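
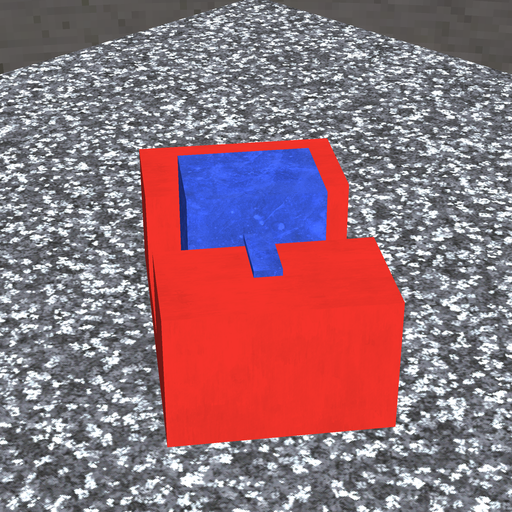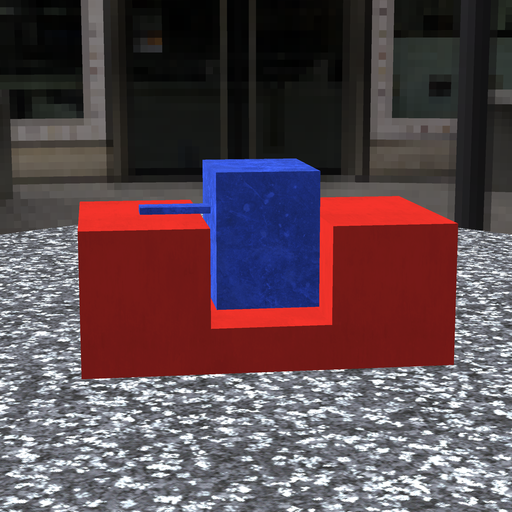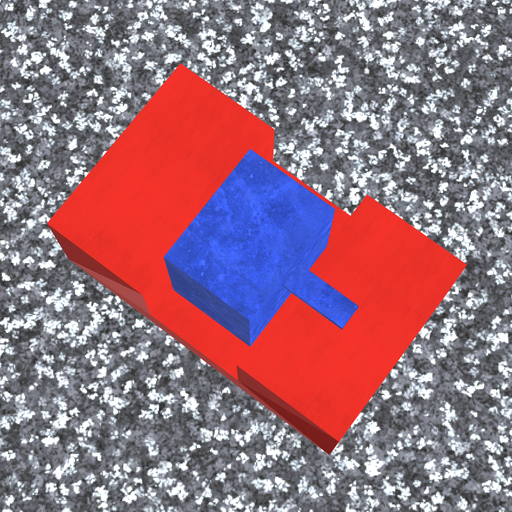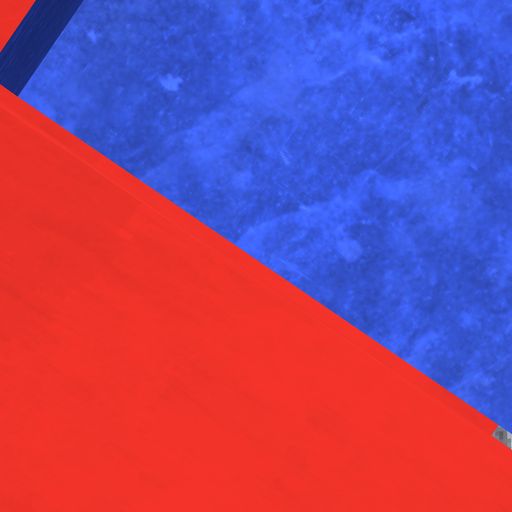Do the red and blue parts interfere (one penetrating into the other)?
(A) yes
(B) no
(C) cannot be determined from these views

(B) no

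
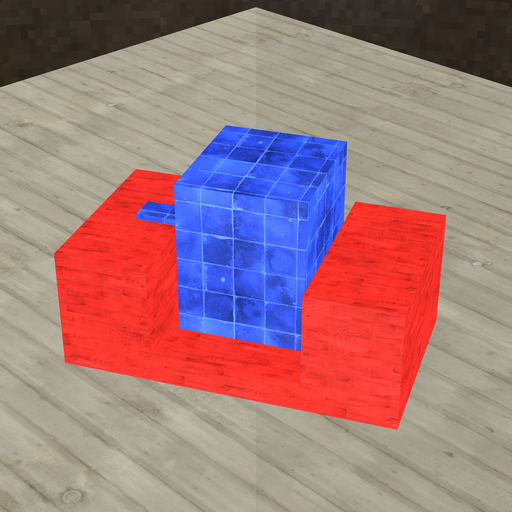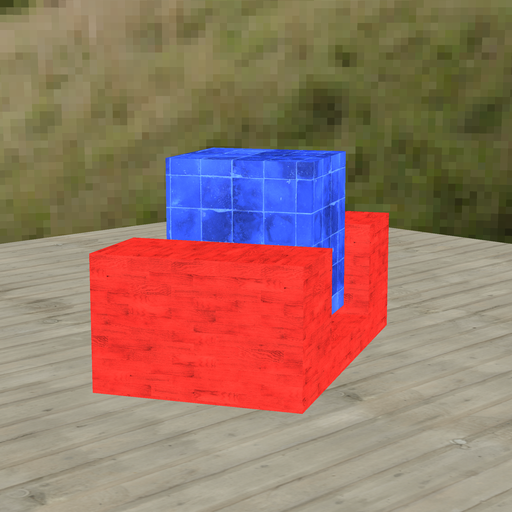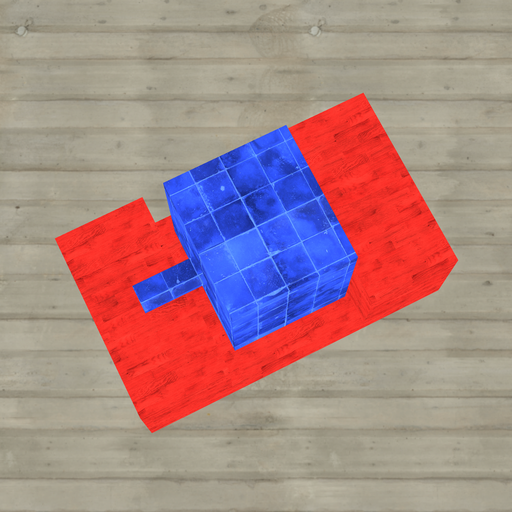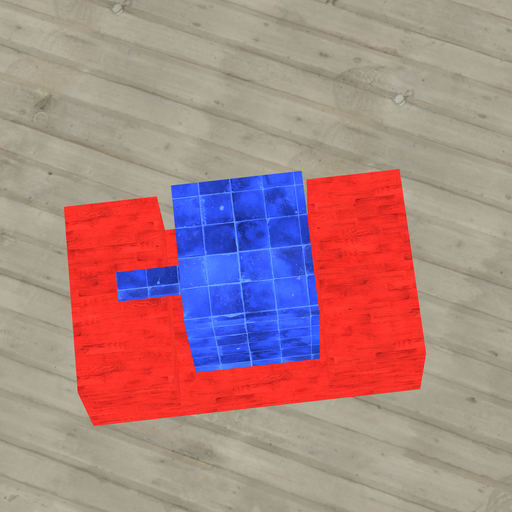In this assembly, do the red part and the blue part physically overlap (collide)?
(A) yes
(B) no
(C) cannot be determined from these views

(B) no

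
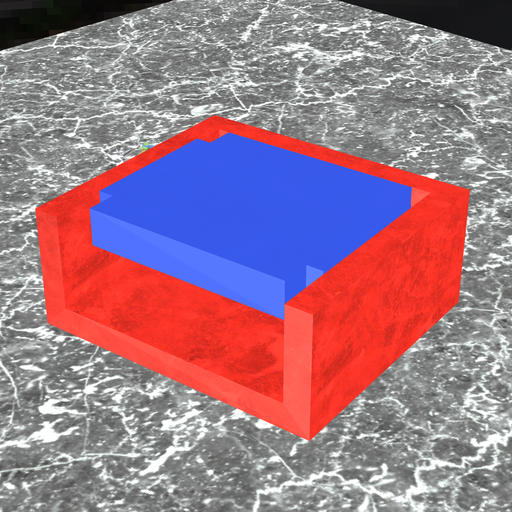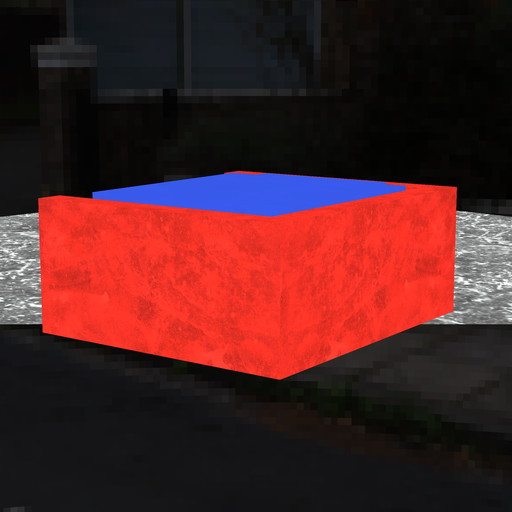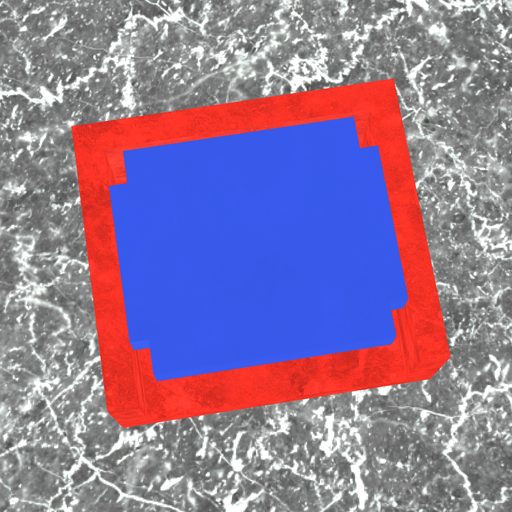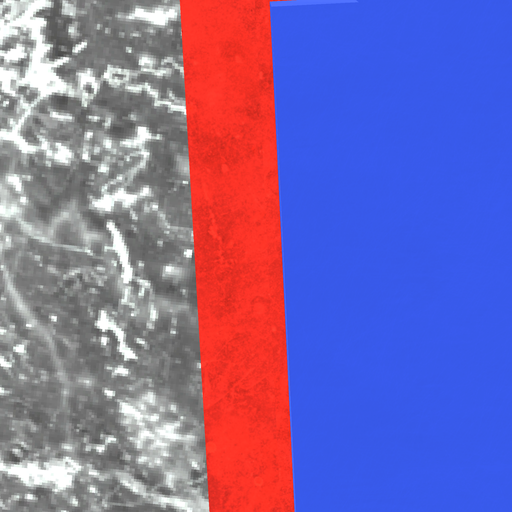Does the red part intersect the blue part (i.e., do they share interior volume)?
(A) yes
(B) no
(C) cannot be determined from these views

(B) no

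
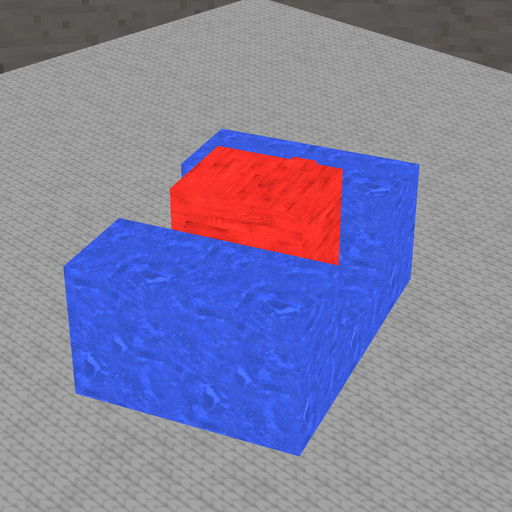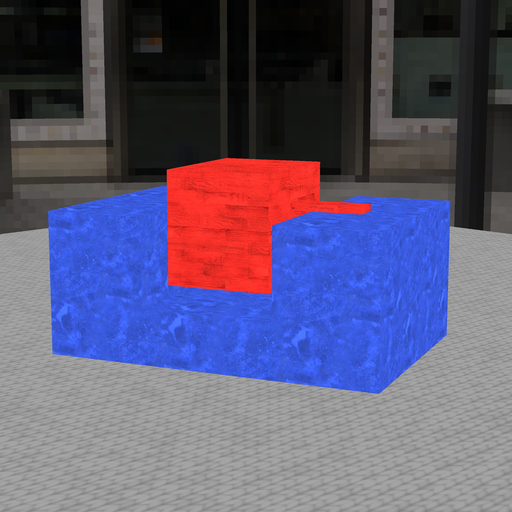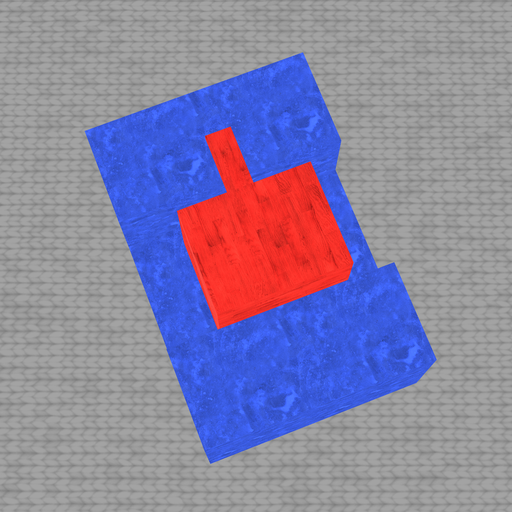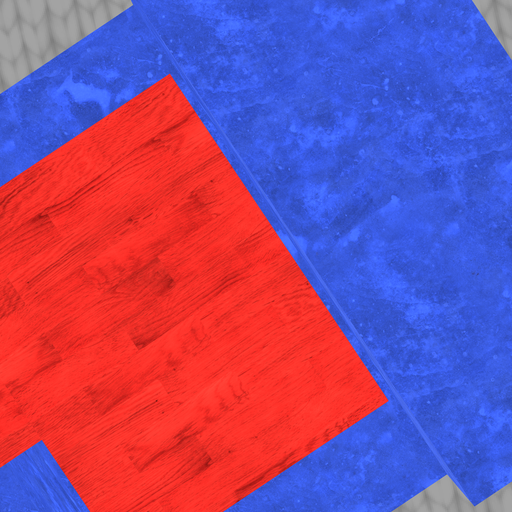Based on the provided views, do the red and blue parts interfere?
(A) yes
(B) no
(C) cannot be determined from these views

(B) no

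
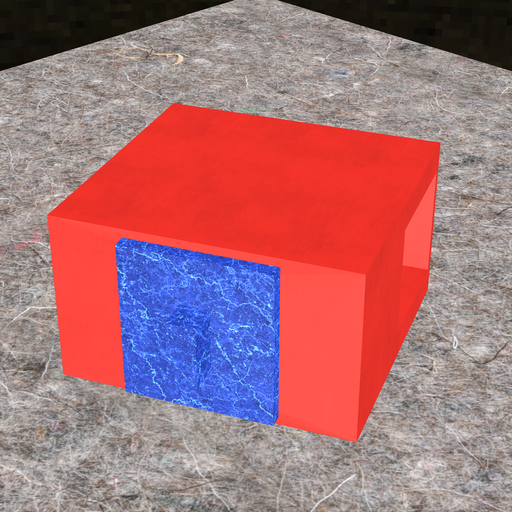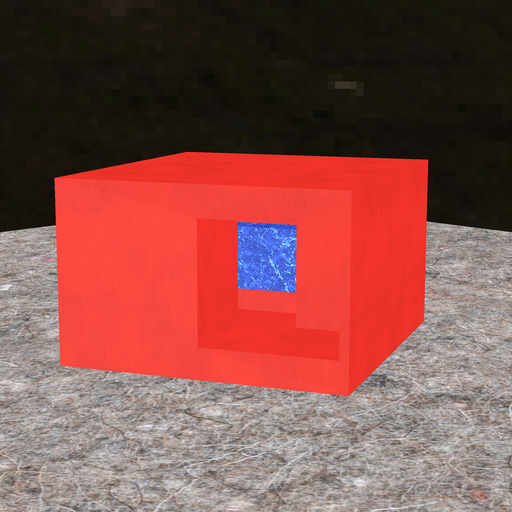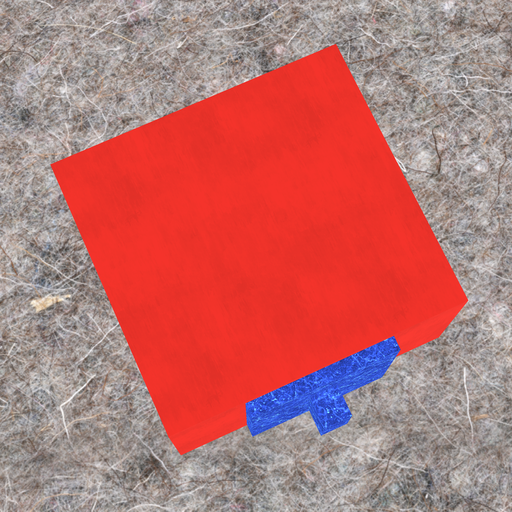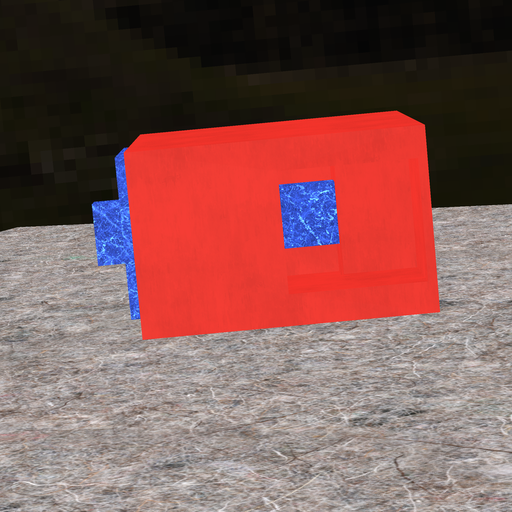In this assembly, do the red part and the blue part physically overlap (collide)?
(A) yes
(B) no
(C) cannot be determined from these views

(A) yes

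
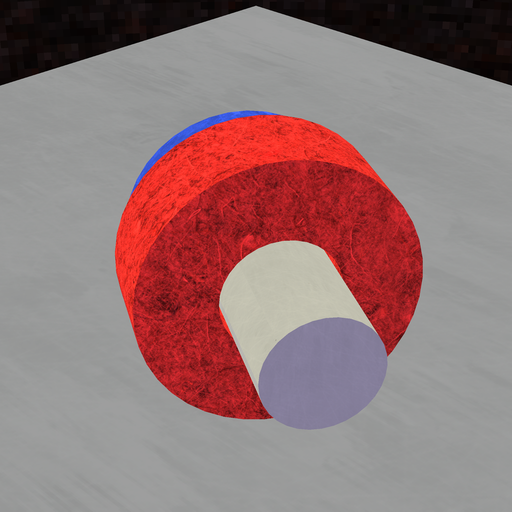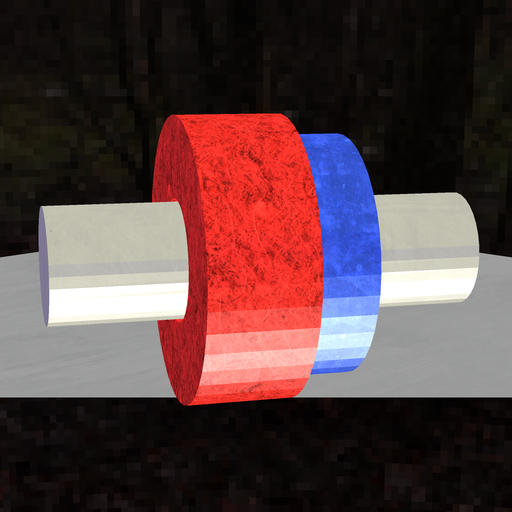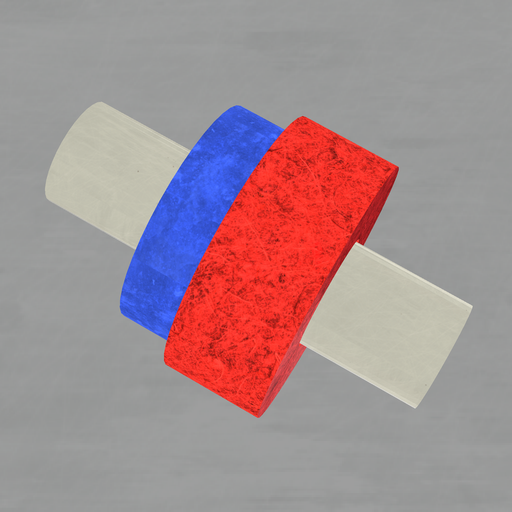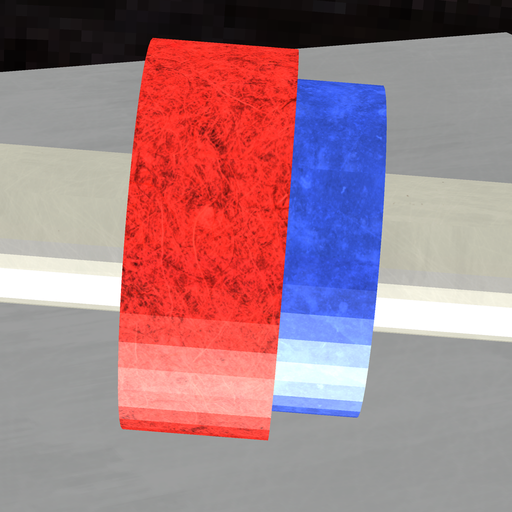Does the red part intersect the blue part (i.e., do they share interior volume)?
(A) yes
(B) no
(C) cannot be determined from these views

(A) yes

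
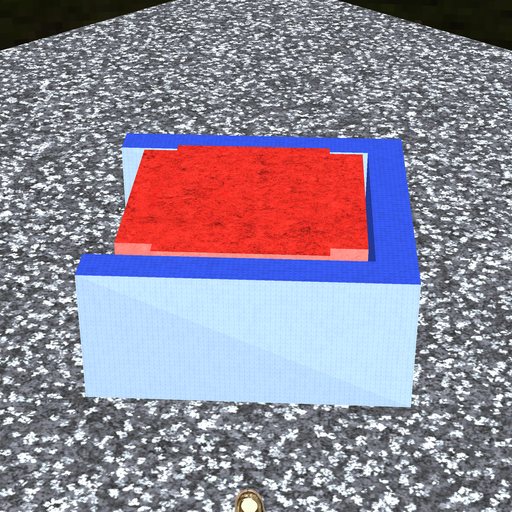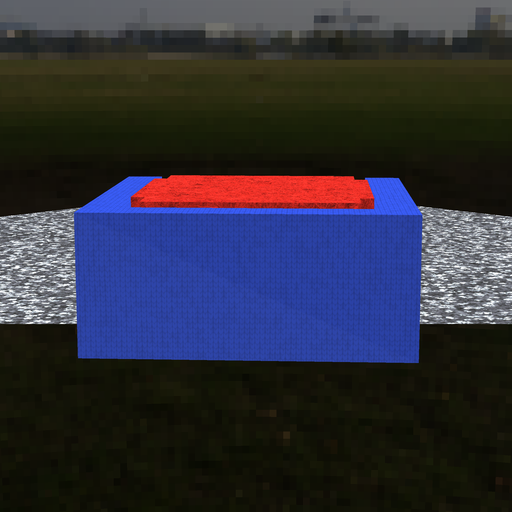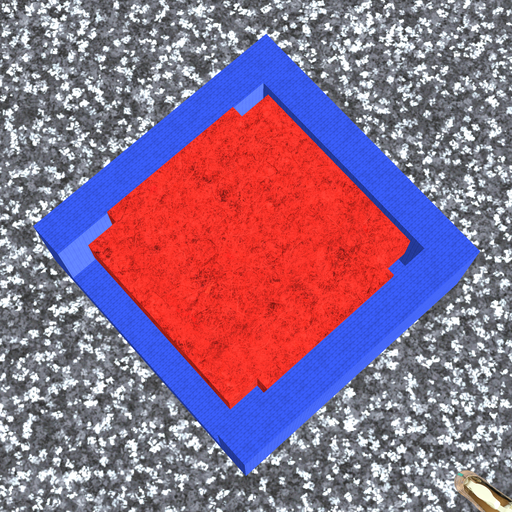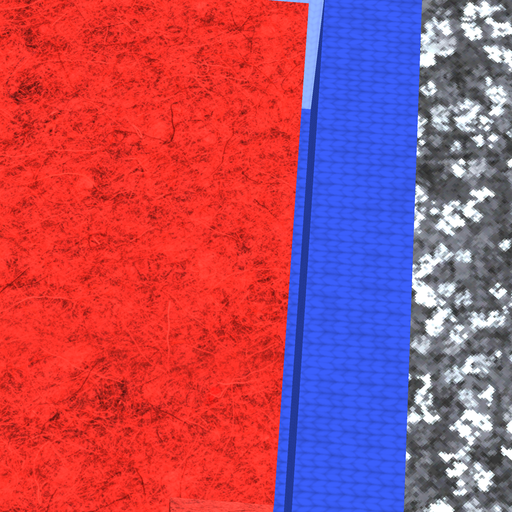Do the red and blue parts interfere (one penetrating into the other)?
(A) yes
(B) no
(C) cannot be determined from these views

(B) no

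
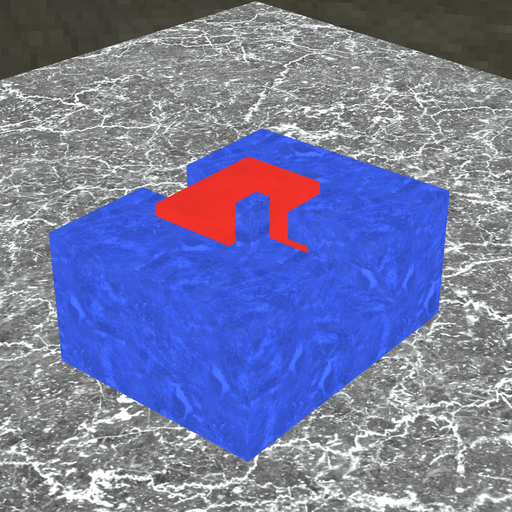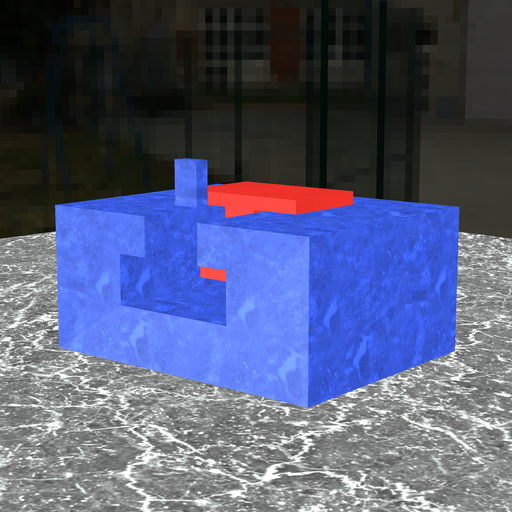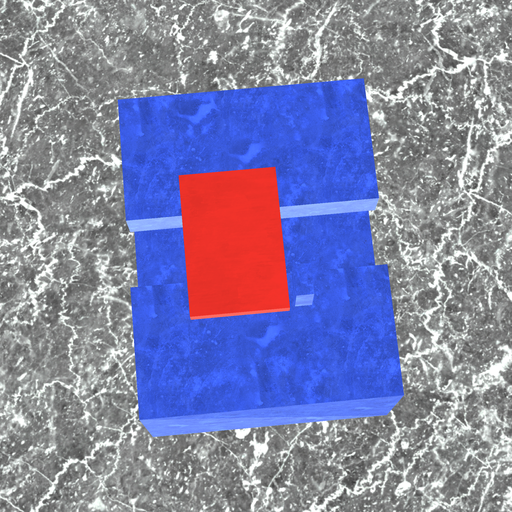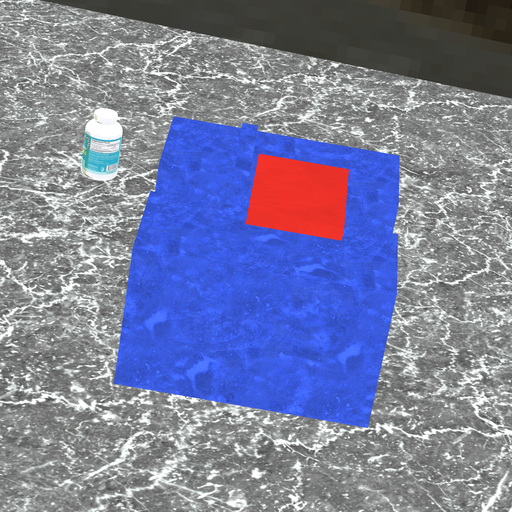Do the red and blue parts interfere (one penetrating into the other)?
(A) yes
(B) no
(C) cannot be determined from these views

(B) no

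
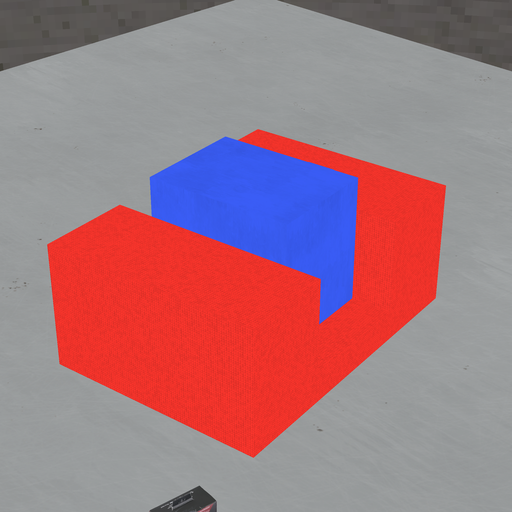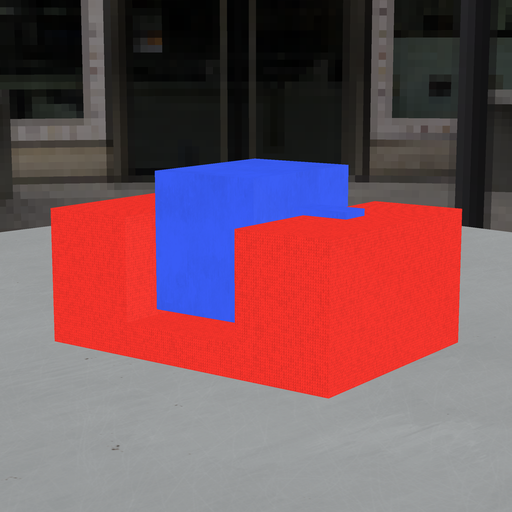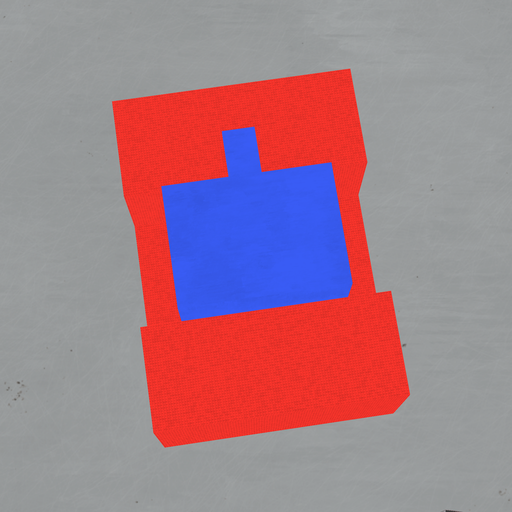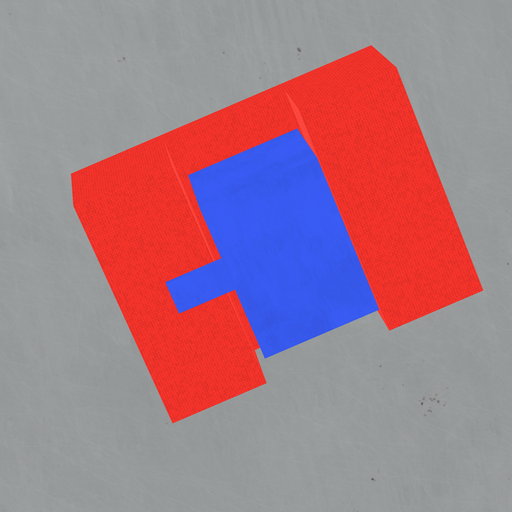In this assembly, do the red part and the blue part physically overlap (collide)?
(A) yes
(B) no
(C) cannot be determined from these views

(B) no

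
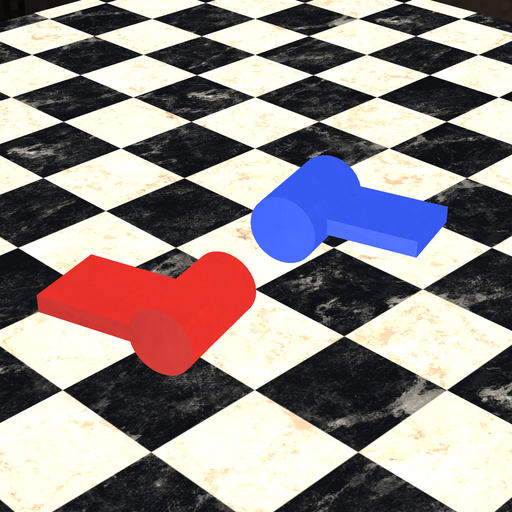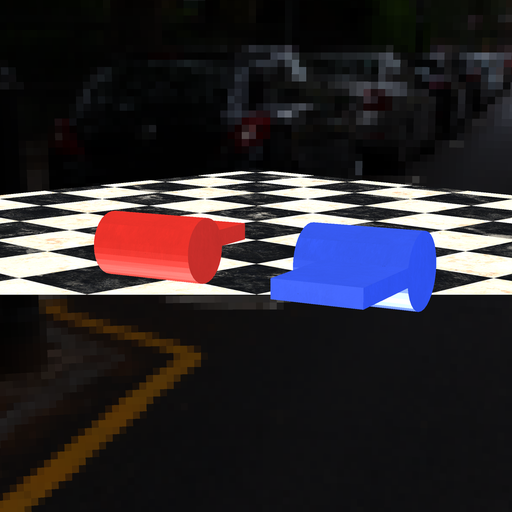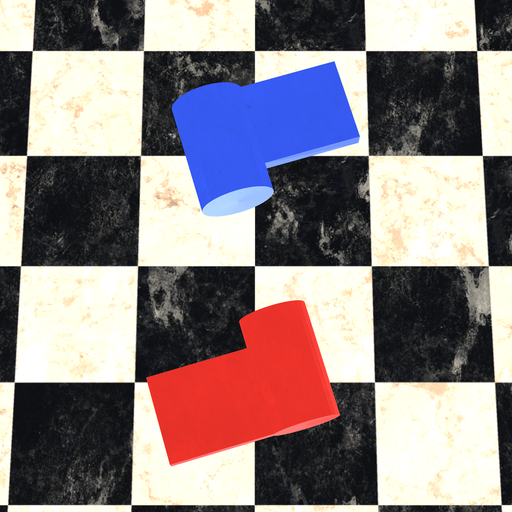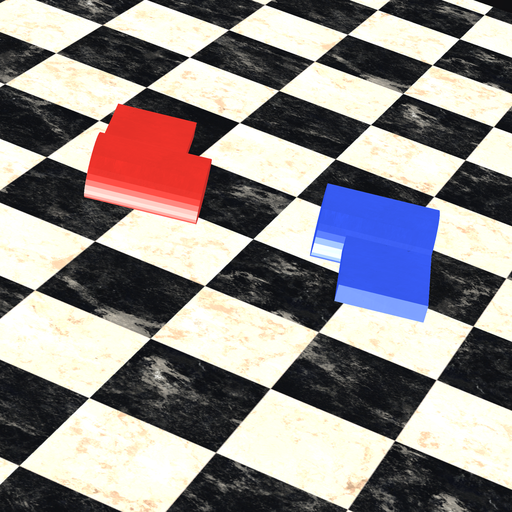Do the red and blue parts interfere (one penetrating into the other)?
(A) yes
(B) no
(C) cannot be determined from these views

(B) no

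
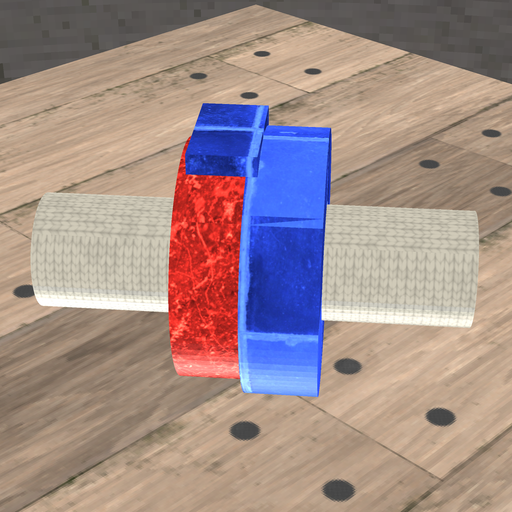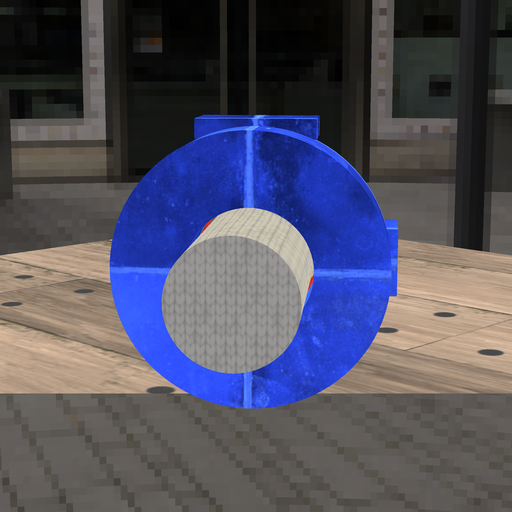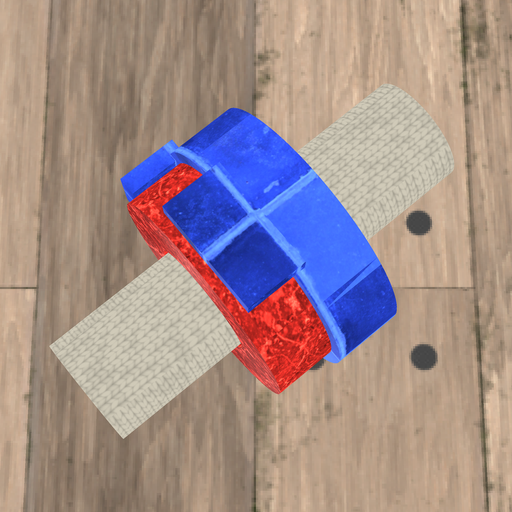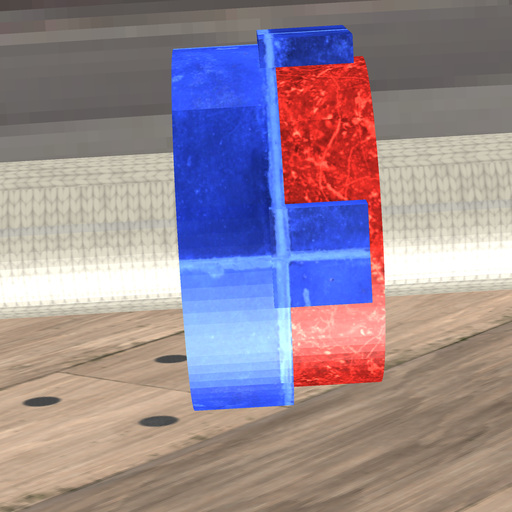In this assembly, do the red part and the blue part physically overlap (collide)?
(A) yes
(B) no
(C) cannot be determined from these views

(A) yes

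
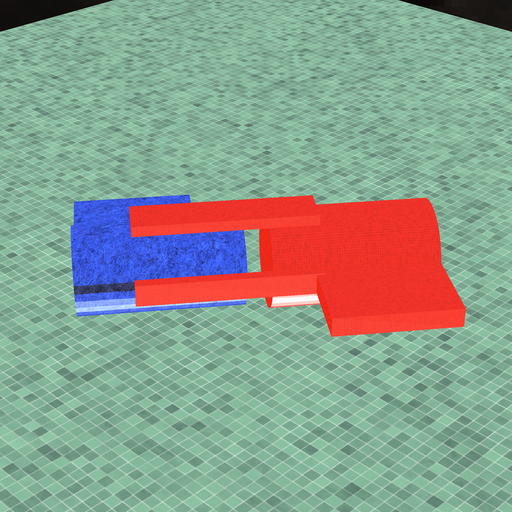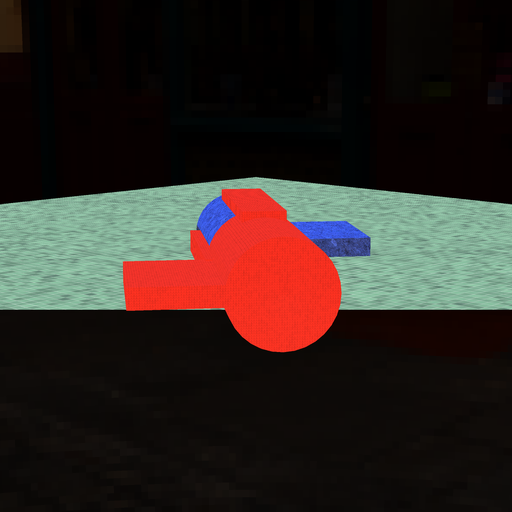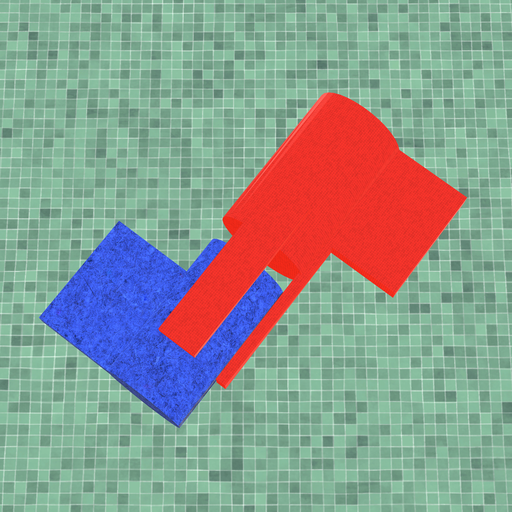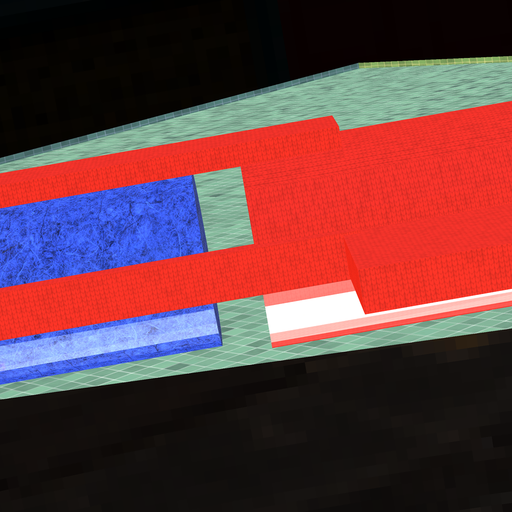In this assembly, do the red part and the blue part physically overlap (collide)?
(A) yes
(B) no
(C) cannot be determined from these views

(B) no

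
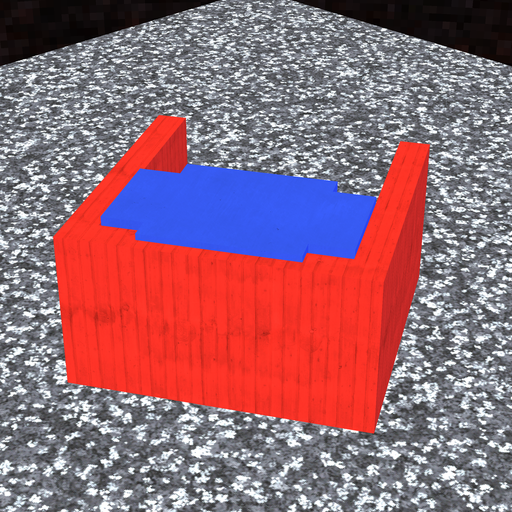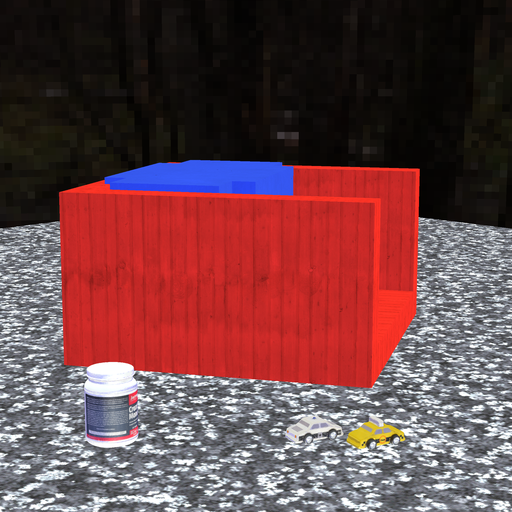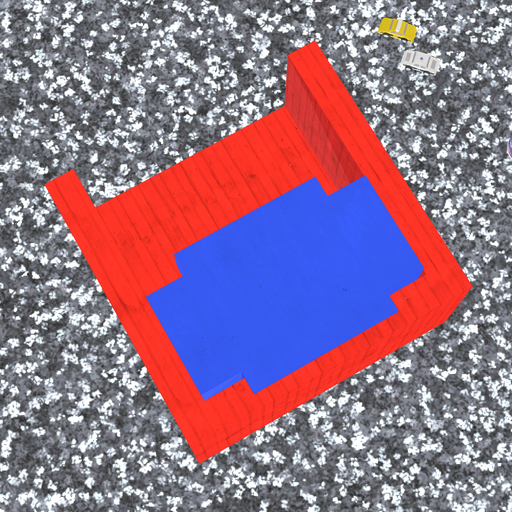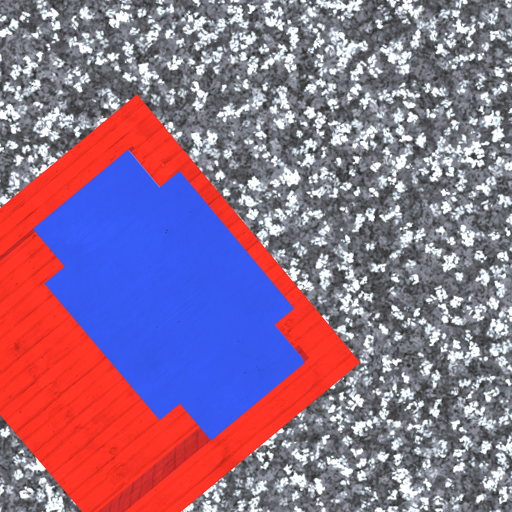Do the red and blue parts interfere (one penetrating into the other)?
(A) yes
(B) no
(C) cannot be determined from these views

(A) yes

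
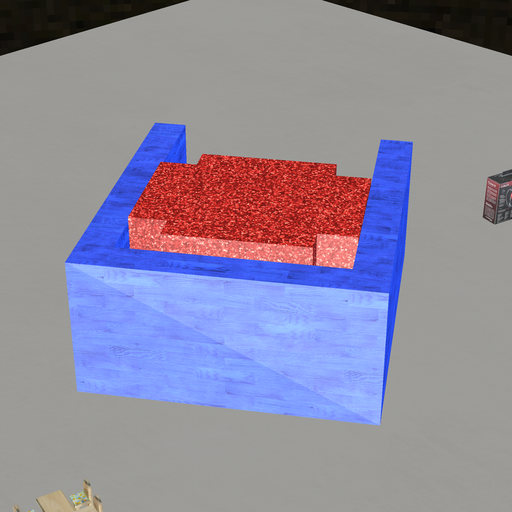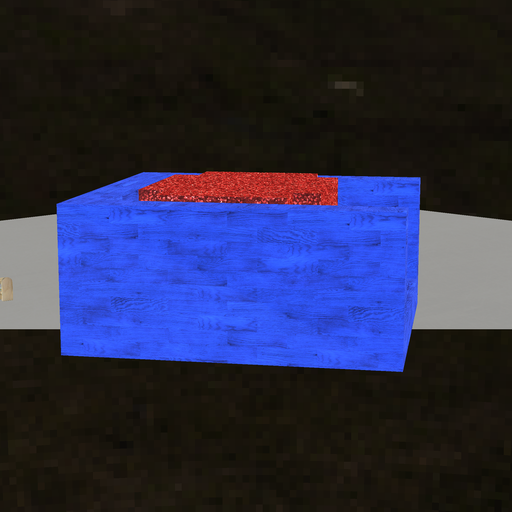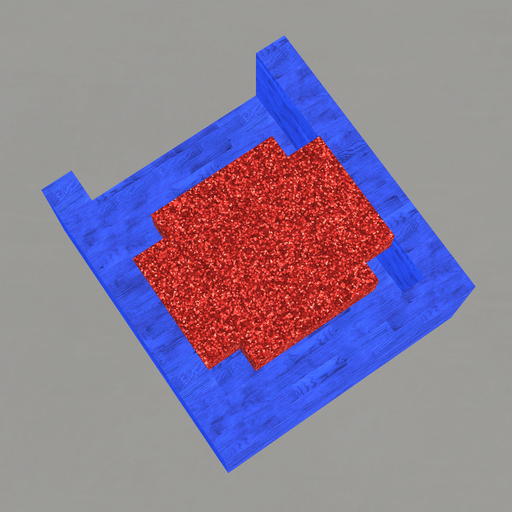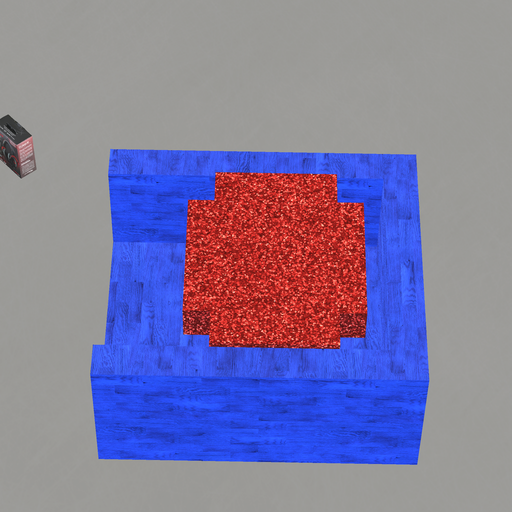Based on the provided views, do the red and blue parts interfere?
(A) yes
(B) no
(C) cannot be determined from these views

(B) no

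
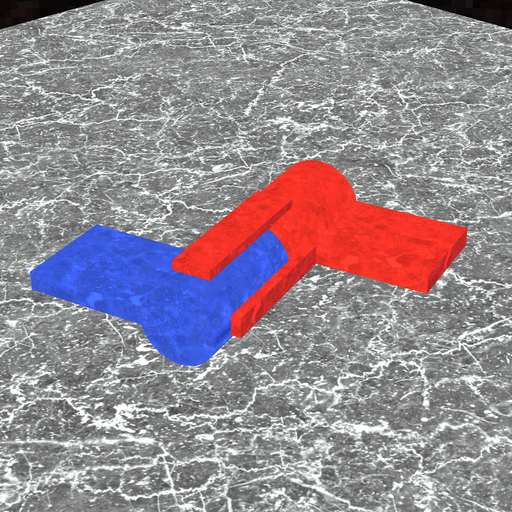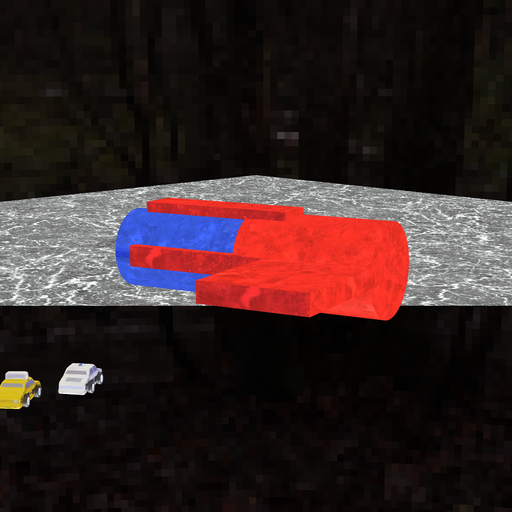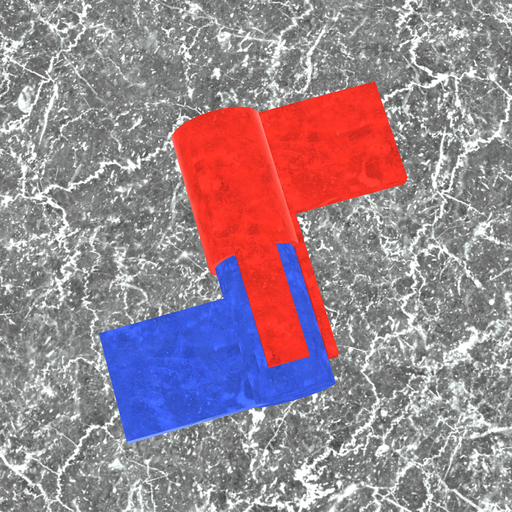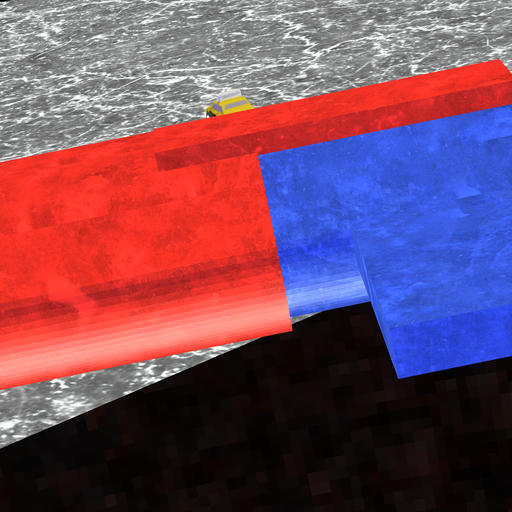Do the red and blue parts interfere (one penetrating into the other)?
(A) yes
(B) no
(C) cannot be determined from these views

(A) yes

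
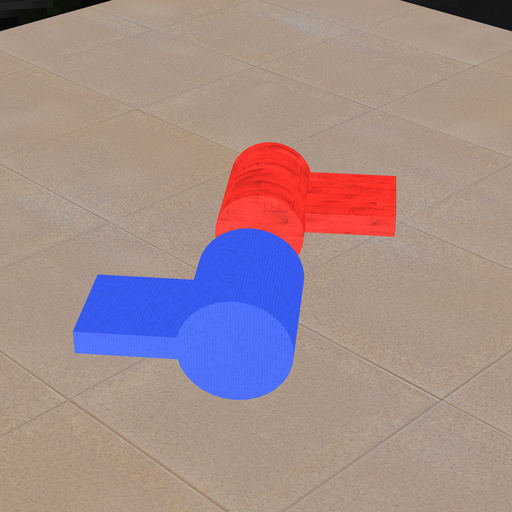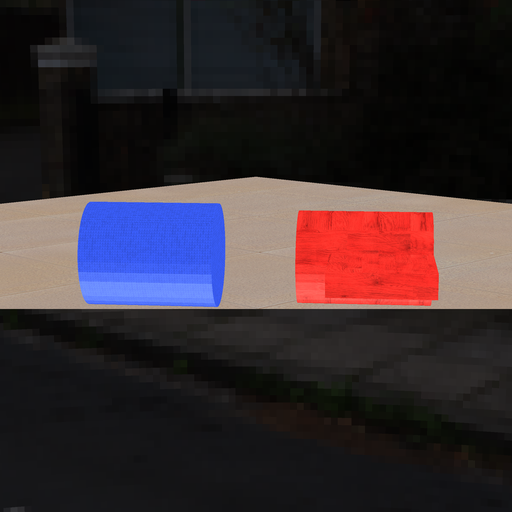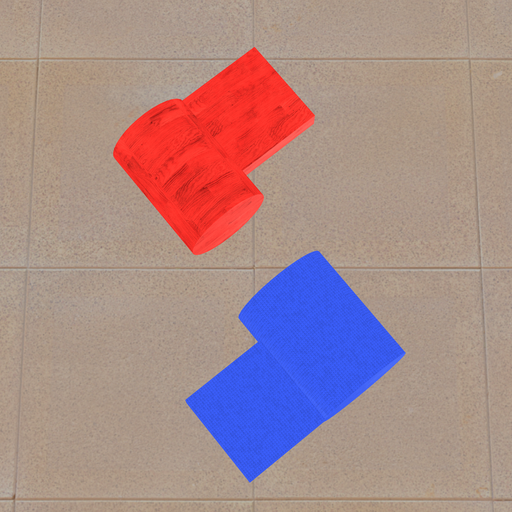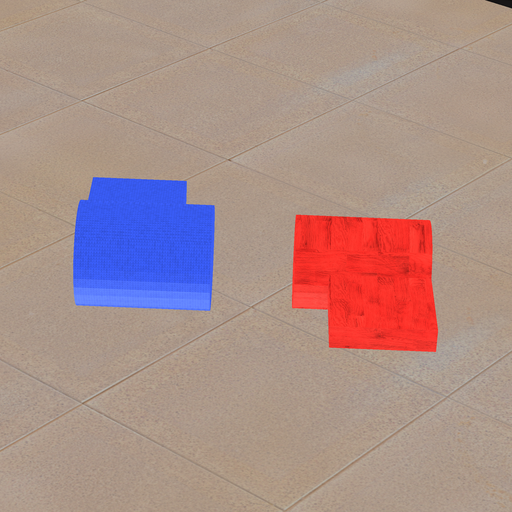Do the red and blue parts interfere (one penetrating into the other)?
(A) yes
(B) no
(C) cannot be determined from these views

(B) no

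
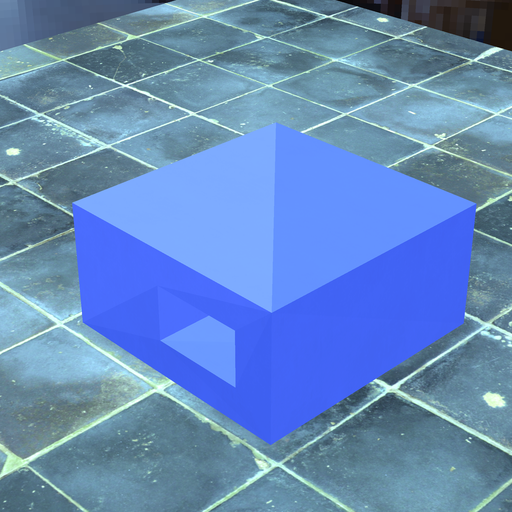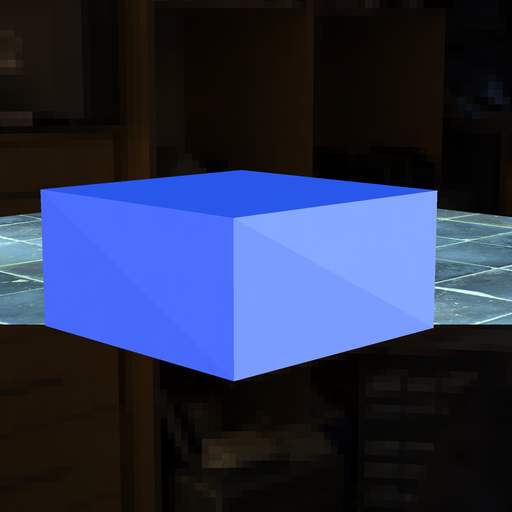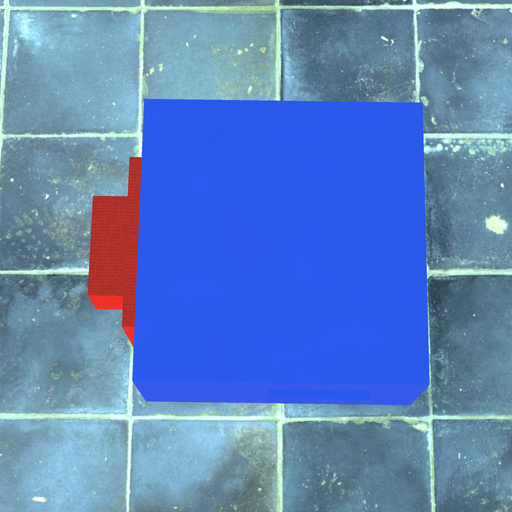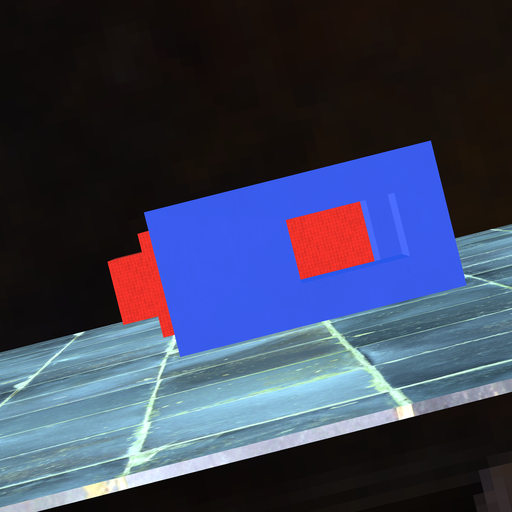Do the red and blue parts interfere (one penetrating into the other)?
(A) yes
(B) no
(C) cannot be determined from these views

(B) no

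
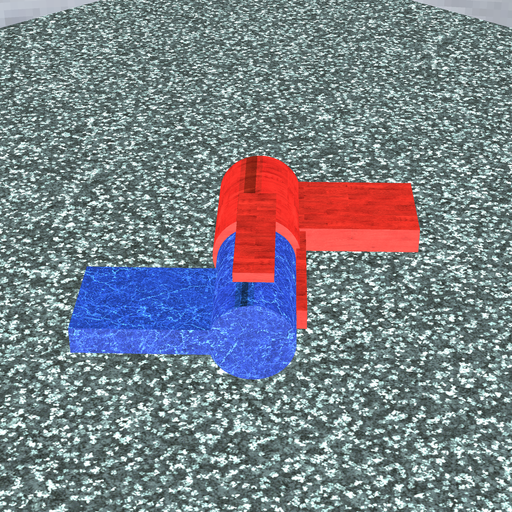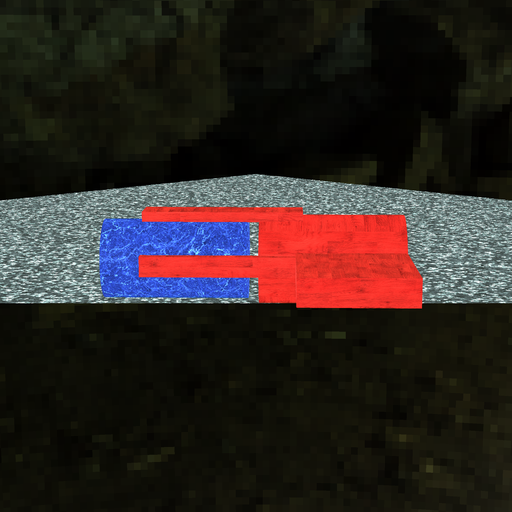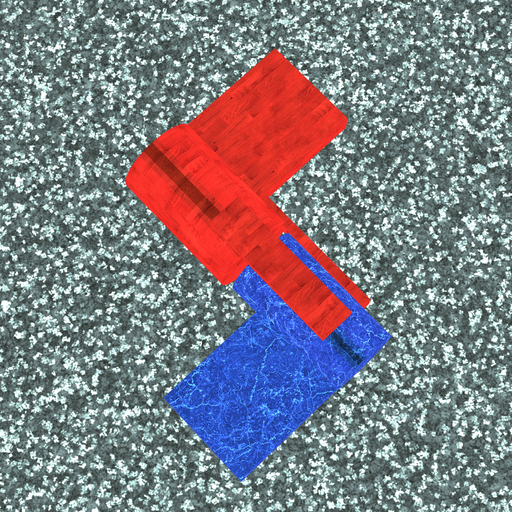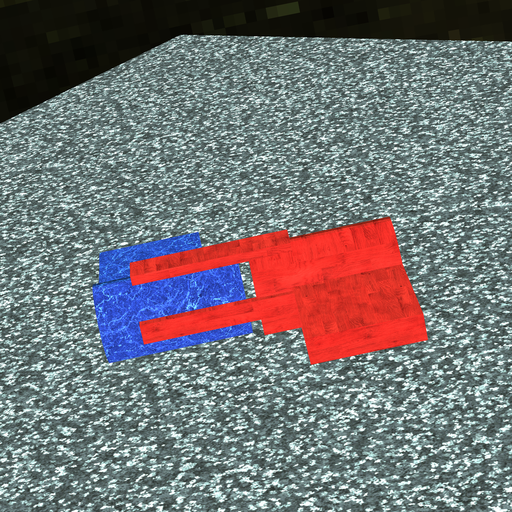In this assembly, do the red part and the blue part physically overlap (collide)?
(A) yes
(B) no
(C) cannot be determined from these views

(B) no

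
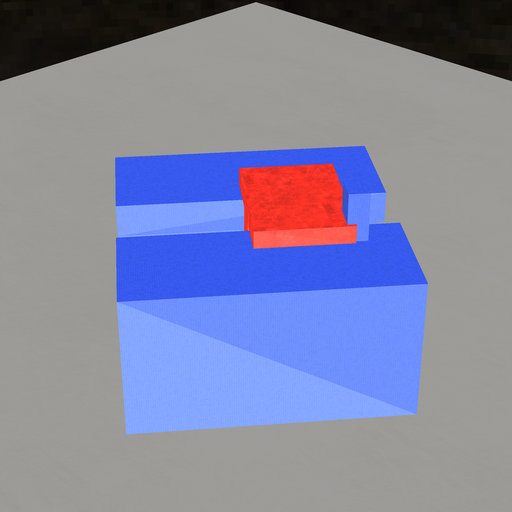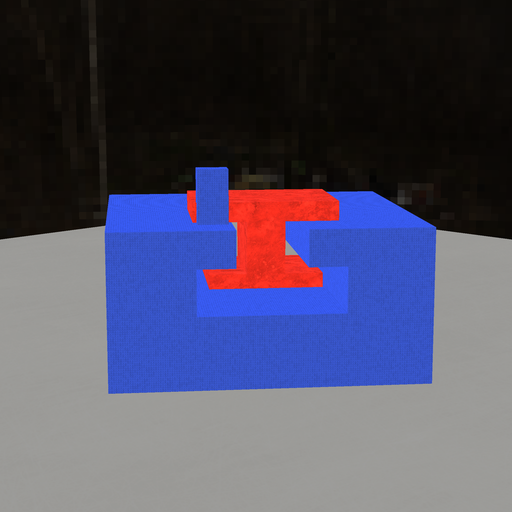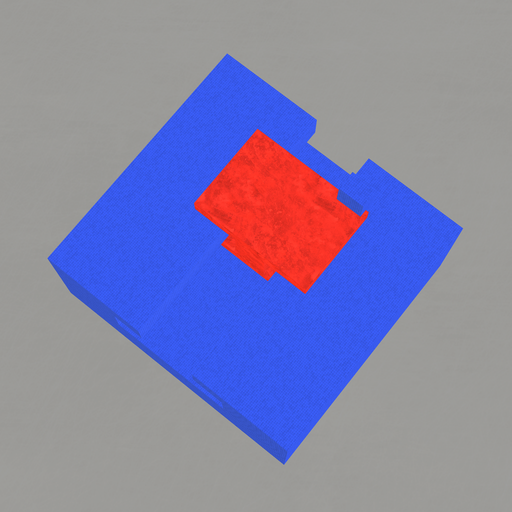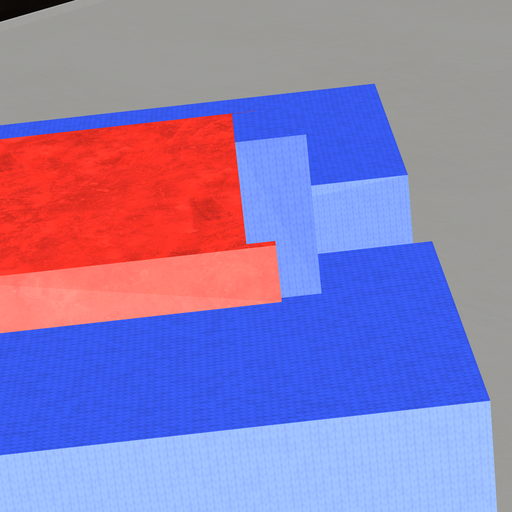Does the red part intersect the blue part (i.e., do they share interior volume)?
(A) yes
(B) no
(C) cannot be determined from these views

(A) yes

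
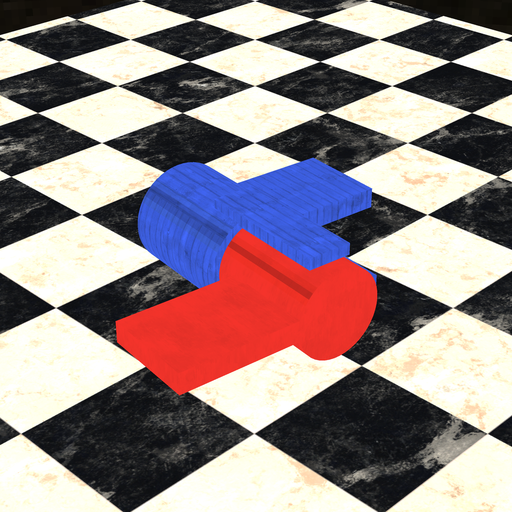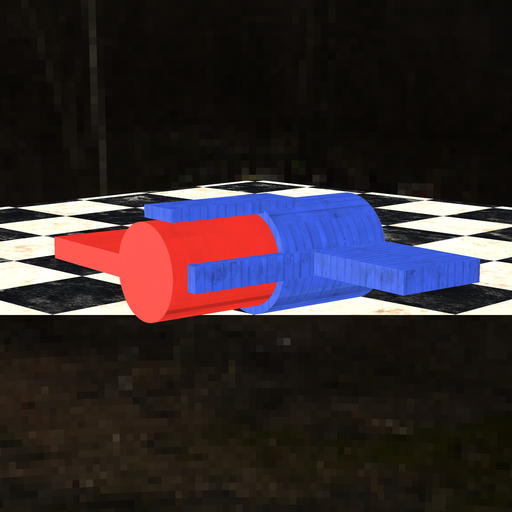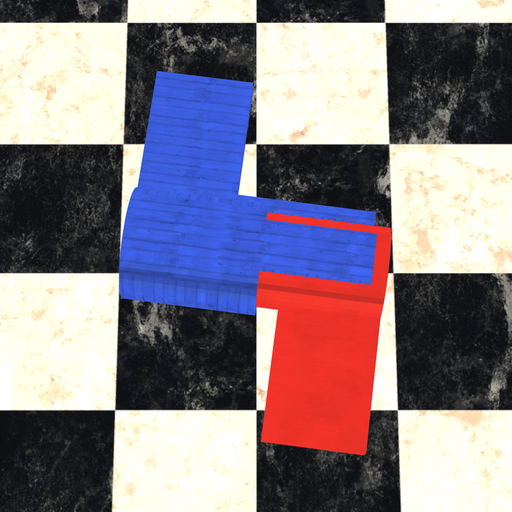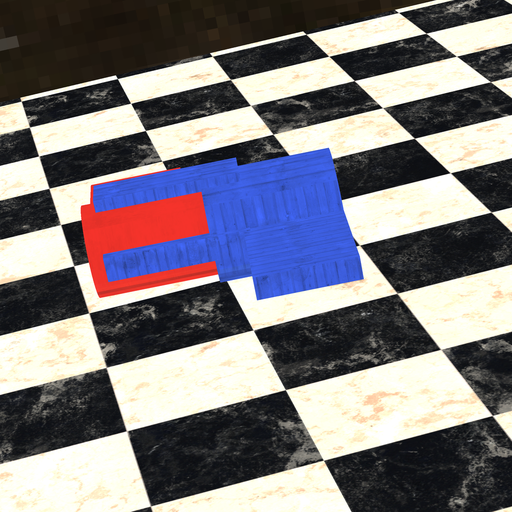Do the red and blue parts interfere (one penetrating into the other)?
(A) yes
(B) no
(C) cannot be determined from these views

(A) yes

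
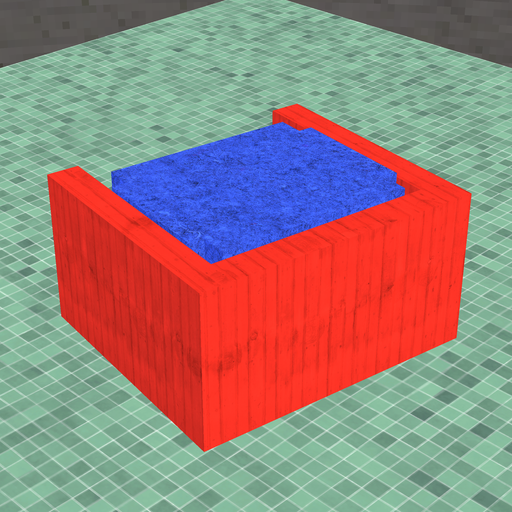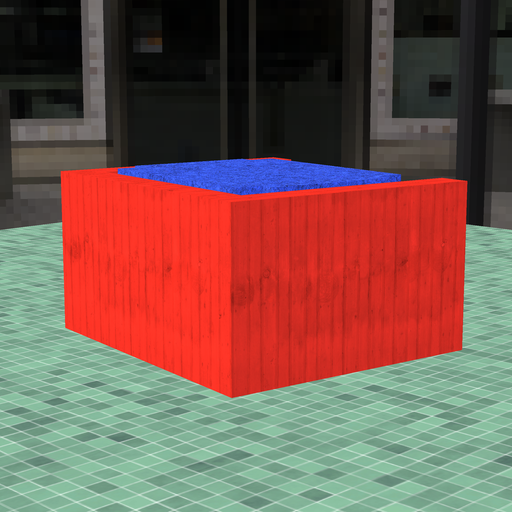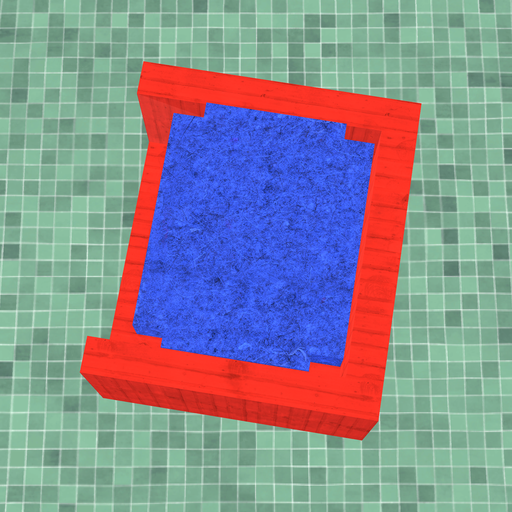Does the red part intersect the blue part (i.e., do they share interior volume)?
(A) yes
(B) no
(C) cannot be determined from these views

(B) no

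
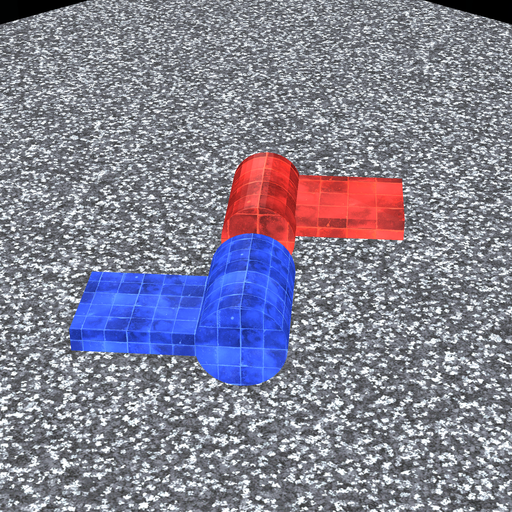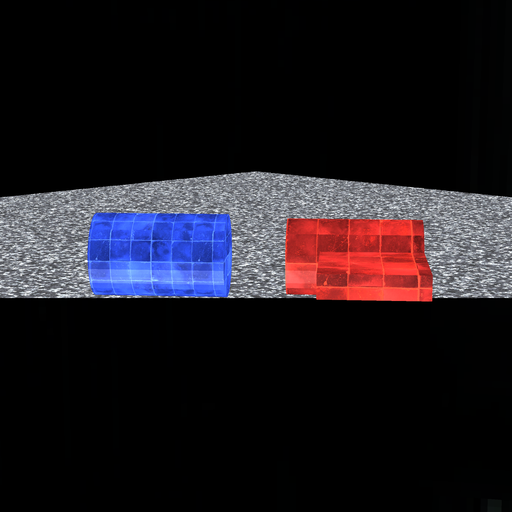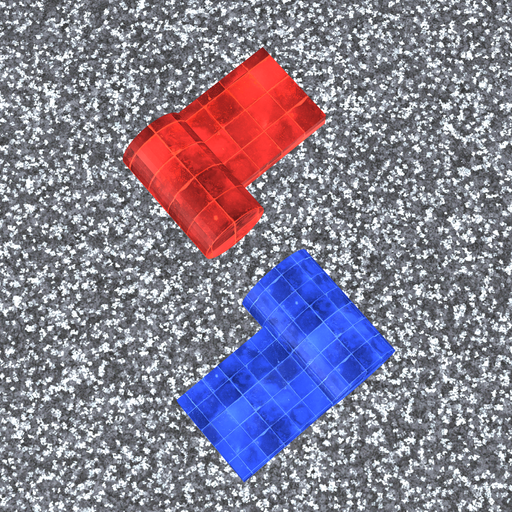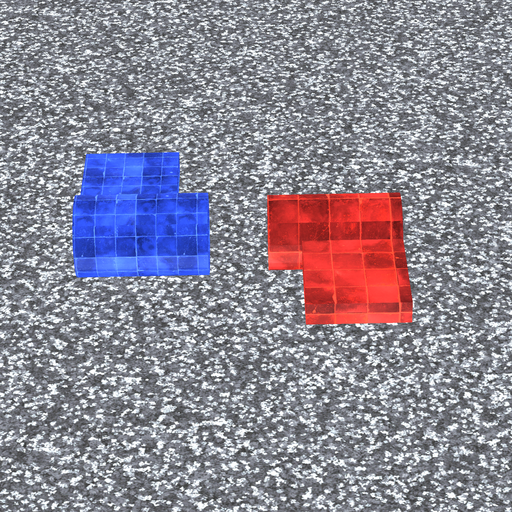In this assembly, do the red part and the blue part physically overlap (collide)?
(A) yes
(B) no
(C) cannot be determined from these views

(B) no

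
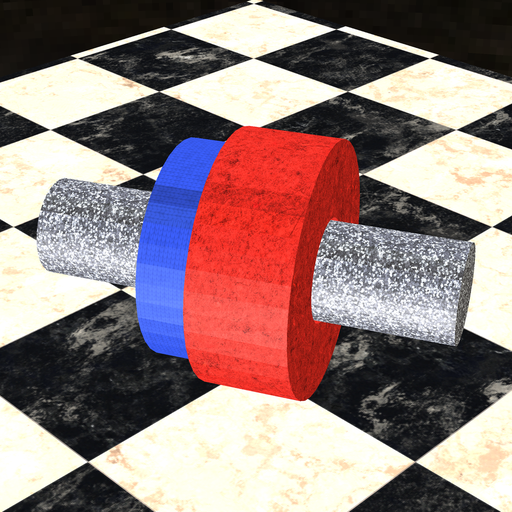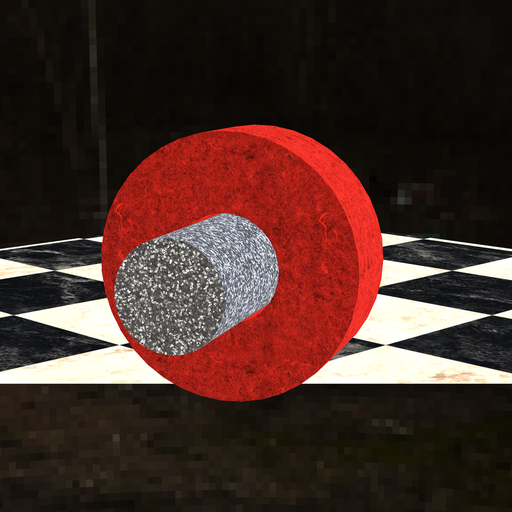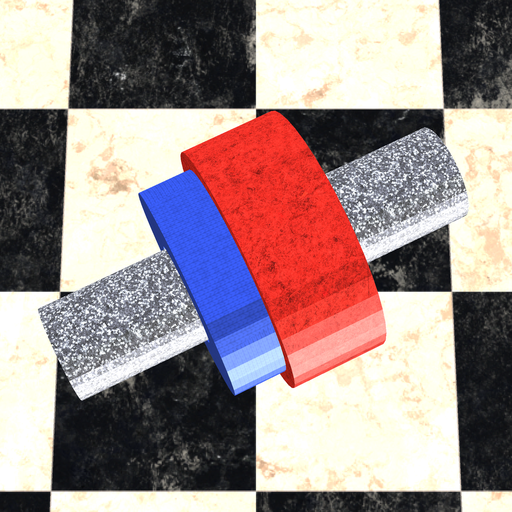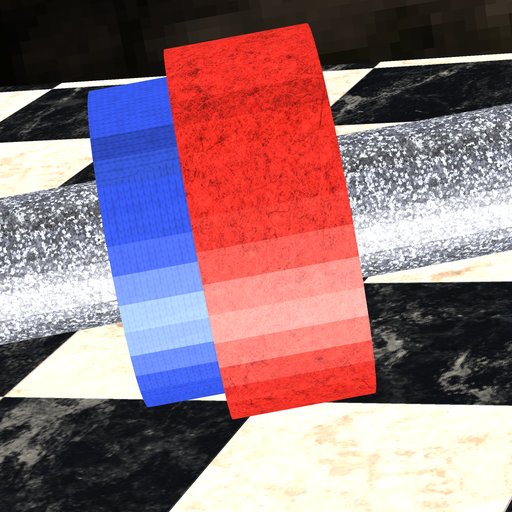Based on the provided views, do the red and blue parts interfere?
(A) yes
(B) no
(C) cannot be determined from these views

(A) yes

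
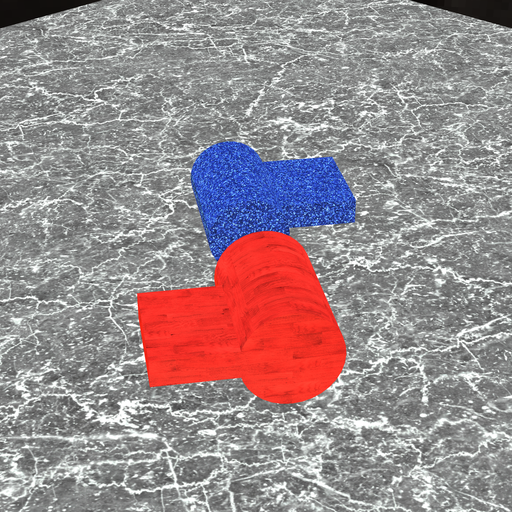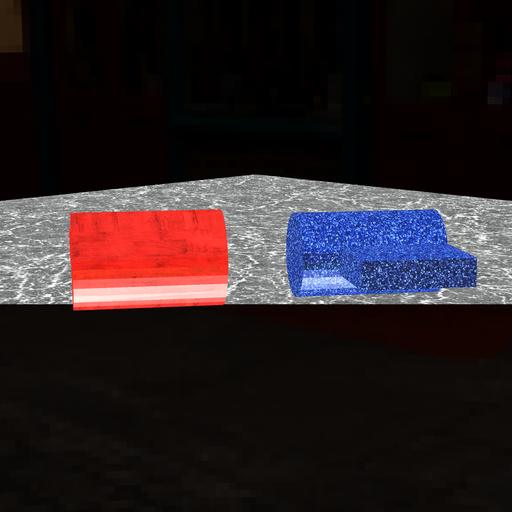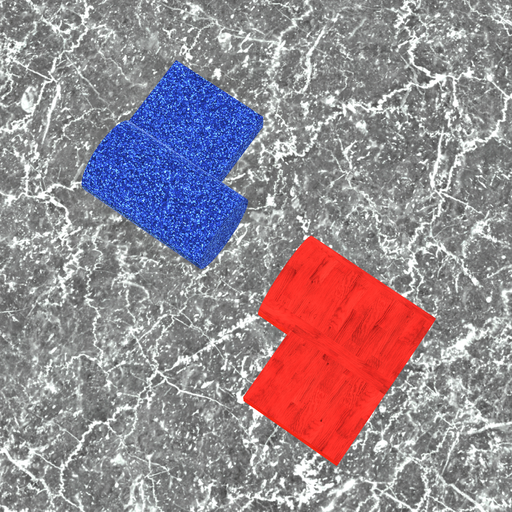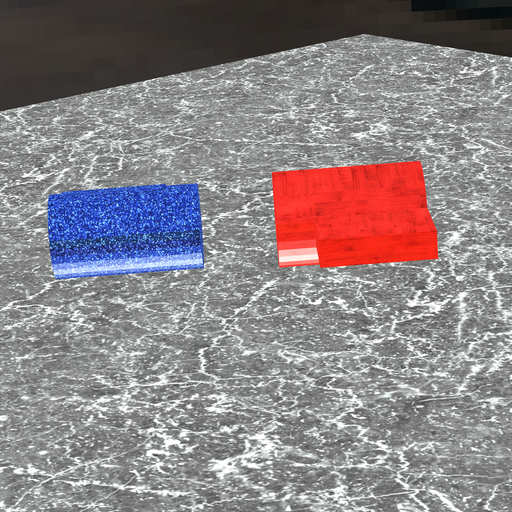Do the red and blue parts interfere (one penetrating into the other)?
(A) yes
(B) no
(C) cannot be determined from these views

(B) no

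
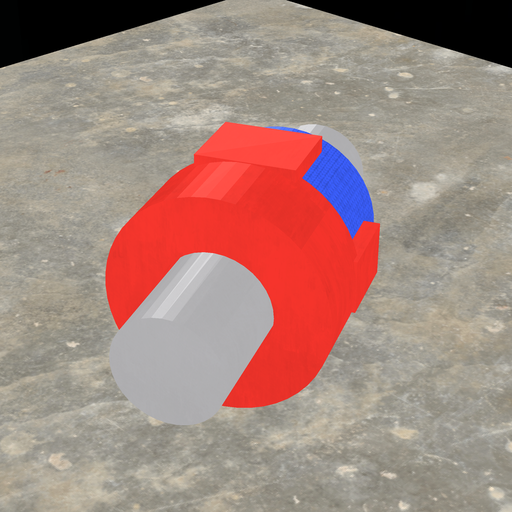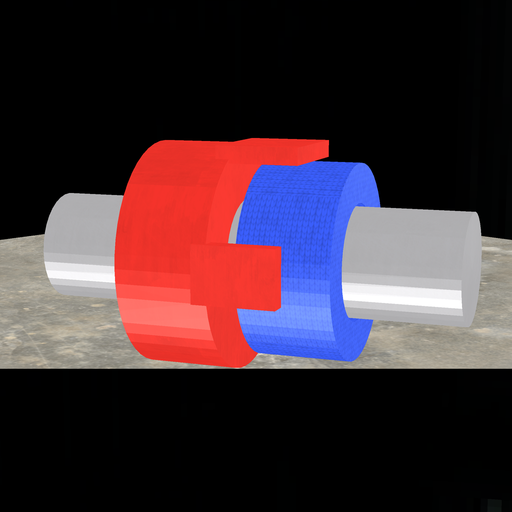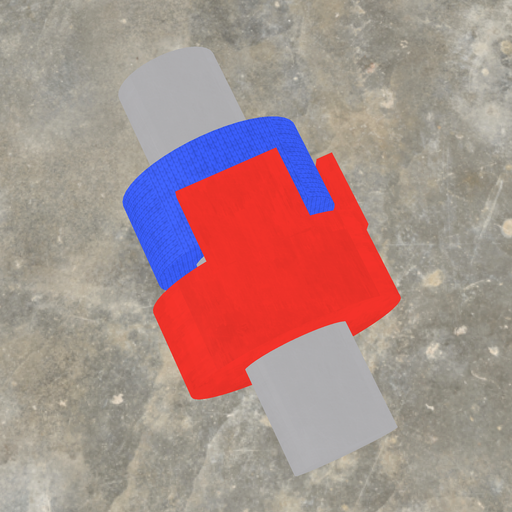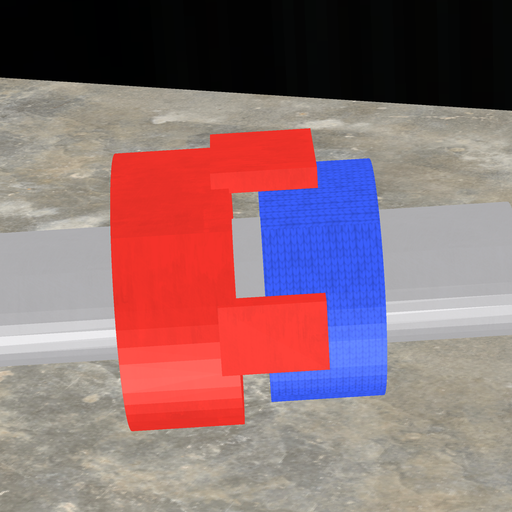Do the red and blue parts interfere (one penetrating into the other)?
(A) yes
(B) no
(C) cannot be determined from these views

(B) no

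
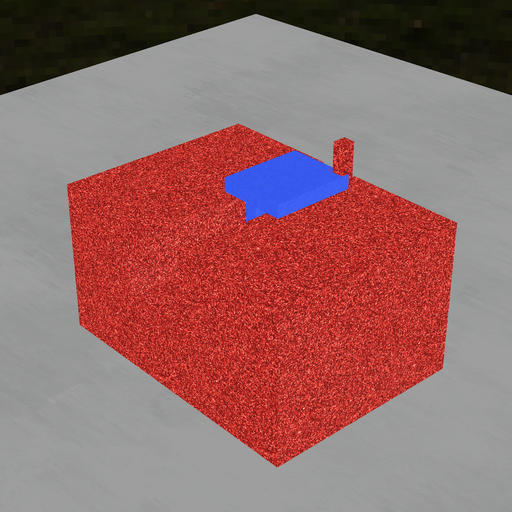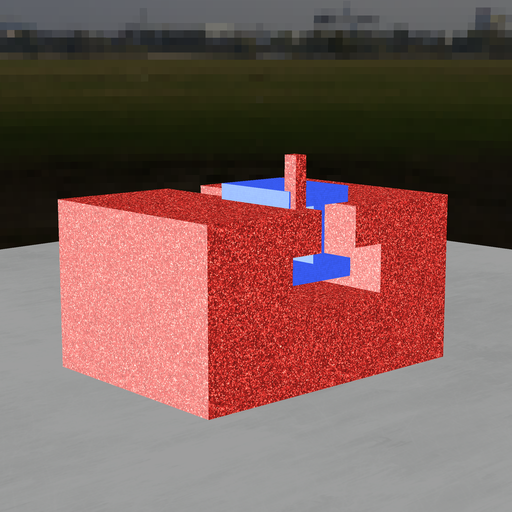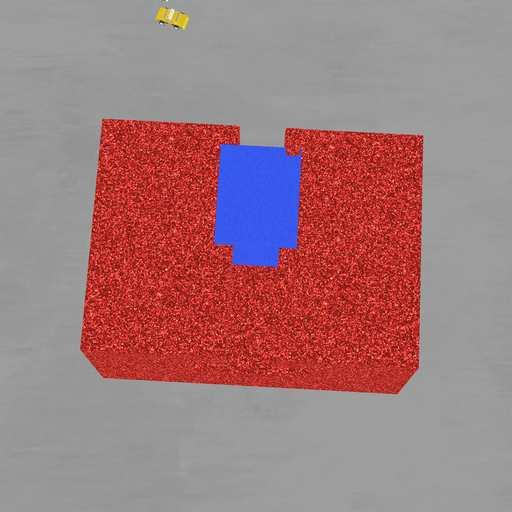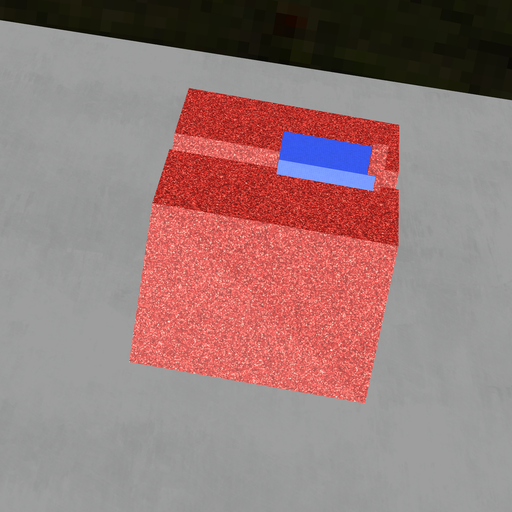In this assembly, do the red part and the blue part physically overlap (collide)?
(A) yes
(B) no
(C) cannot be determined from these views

(A) yes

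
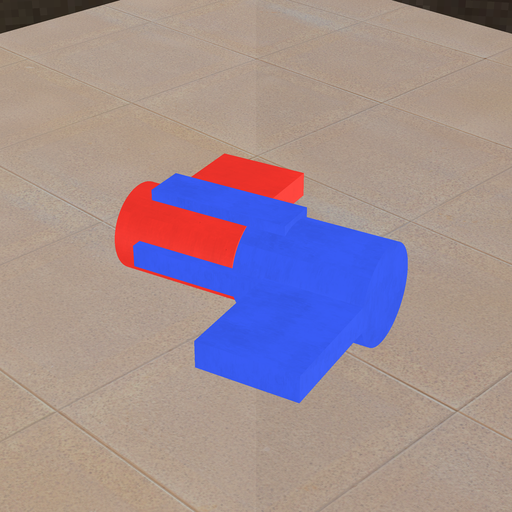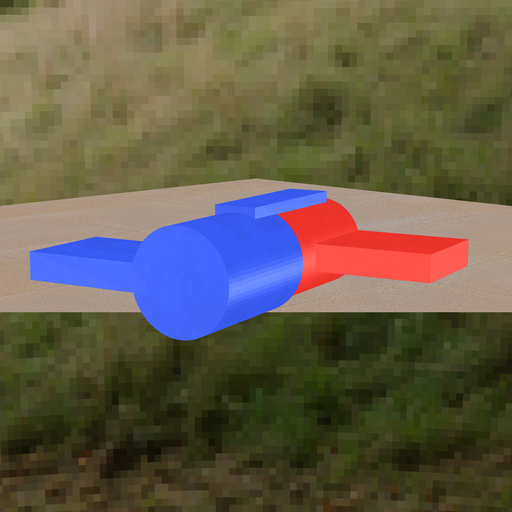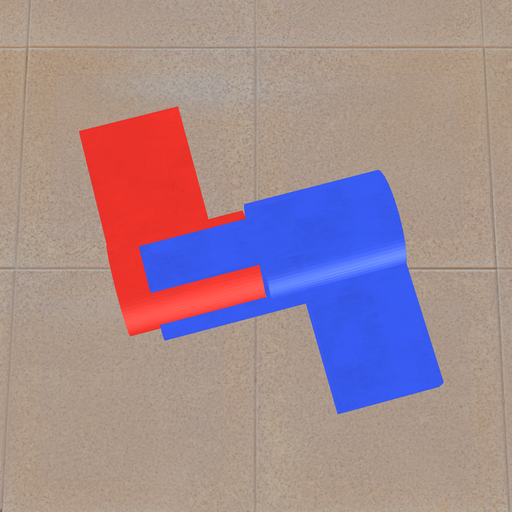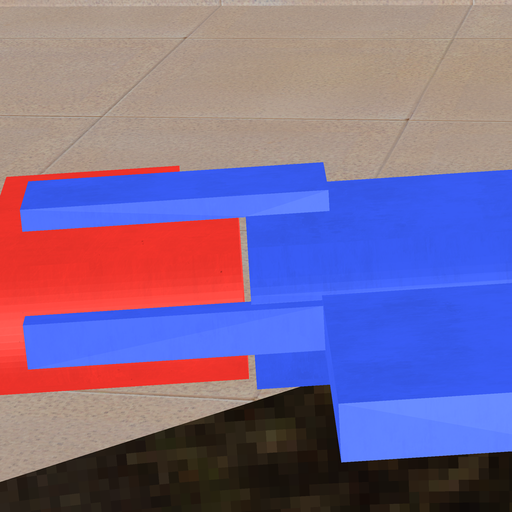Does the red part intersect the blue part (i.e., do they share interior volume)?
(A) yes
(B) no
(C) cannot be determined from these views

(B) no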